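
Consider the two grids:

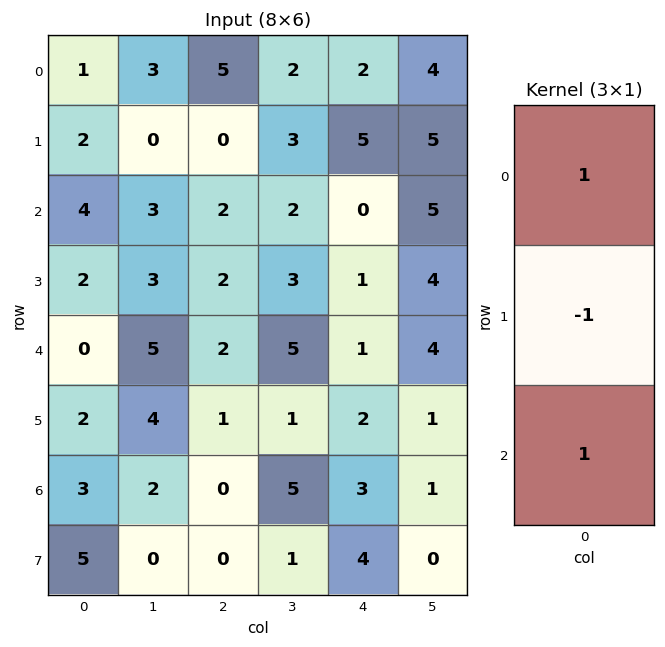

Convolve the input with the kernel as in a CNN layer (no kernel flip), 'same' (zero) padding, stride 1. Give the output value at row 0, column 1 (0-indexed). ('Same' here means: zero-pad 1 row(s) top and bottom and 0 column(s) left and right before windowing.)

The receptive field on the zero-padded input at this output position is [0 / 3 / 0]. Elementwise product with the kernel and sum: 0·1 + 3·-1 + 0·1.

-3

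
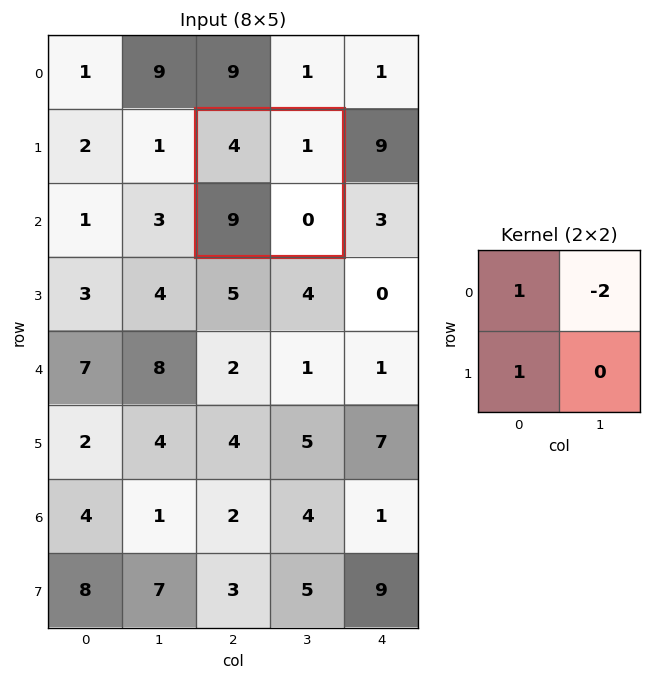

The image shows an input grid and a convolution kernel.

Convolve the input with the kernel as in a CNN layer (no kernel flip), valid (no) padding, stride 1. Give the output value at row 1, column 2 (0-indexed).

The receptive field on the input at this output position is [4 1 / 9 0]. Elementwise product with the kernel and sum: 4·1 + 1·-2 + 9·1.

11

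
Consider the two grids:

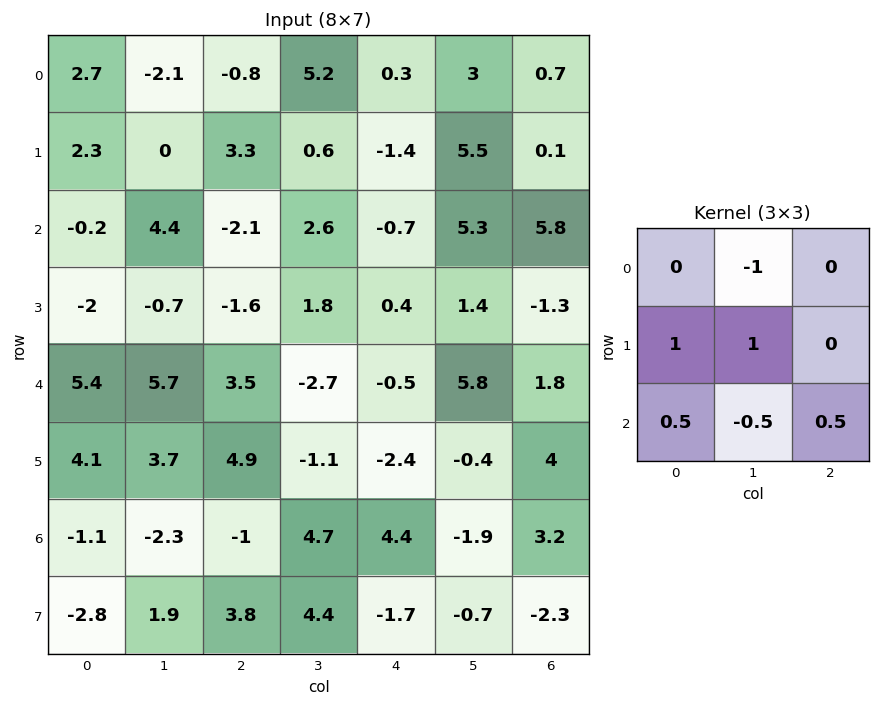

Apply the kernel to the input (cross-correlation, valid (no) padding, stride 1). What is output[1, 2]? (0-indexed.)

-1.6

The receptive field on the input at this output position is [3.3 0.6 -1.4 / -2.1 2.6 -0.7 / -1.6 1.8 0.4]. Elementwise product with the kernel and sum: 0.6·-1 + -2.1·1 + 2.6·1 + -1.6·0.5 + 1.8·-0.5 + 0.4·0.5.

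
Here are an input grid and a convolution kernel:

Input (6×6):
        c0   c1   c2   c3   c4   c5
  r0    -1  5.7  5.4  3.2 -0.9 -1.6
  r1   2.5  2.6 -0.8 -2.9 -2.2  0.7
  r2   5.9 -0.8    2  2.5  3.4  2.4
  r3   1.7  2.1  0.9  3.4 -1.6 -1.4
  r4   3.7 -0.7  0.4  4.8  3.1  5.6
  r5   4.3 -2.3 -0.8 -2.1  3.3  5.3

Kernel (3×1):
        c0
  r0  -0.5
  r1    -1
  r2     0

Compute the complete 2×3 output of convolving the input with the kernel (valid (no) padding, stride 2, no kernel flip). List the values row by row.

-2 -1.9 2.65
-4.65 -1.9 -0.1

Output[0,0]: The receptive field on the input at this output position is [-1 / 2.5 / 5.9]. Elementwise product with the kernel and sum: -1·-0.5 + 2.5·-1.
Output[0,1]: The receptive field on the input at this output position is [5.4 / -0.8 / 2]. Elementwise product with the kernel and sum: 5.4·-0.5 + -0.8·-1.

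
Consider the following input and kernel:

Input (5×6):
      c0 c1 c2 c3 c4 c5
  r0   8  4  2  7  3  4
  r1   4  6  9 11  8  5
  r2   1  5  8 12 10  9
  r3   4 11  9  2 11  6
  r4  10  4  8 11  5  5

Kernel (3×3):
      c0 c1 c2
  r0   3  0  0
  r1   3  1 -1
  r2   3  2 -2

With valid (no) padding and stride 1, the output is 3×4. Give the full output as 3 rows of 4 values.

30 35 64 95
28 76 62 86
39 61 78 80

Output[0,0]: The receptive field on the input at this output position is [8 4 2 / 4 6 9 / 1 5 8]. Elementwise product with the kernel and sum: 8·3 + 4·3 + 6·1 + 9·-1 + 1·3 + 5·2 + 8·-2.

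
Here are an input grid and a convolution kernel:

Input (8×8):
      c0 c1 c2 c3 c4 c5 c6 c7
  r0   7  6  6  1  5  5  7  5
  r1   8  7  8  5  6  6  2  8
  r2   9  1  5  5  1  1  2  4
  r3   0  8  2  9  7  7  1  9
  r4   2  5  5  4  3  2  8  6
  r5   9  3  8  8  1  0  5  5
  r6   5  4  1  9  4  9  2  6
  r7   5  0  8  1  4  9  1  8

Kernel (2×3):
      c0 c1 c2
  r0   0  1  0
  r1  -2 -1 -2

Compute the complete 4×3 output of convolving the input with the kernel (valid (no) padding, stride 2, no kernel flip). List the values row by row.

Output[0,0]: The receptive field on the input at this output position is [7 6 6 / 8 7 8]. Elementwise product with the kernel and sum: 6·1 + 8·-2 + 7·-1 + 8·-2.
Output[0,1]: The receptive field on the input at this output position is [6 1 5 / 8 5 6]. Elementwise product with the kernel and sum: 1·1 + 8·-2 + 5·-1 + 6·-2.

-33 -32 -17
-11 -22 -22
-32 -22 -10
-22 -16 -10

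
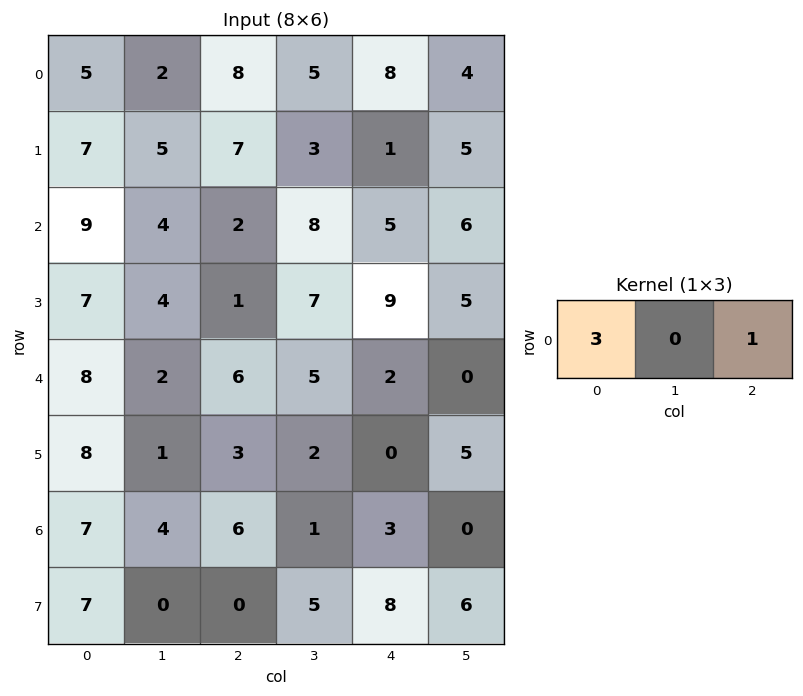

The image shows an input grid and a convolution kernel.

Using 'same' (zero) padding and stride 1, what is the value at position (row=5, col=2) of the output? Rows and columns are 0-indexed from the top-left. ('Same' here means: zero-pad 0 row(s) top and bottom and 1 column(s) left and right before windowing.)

The receptive field on the zero-padded input at this output position is [1 3 2]. Elementwise product with the kernel and sum: 1·3 + 2·1.

5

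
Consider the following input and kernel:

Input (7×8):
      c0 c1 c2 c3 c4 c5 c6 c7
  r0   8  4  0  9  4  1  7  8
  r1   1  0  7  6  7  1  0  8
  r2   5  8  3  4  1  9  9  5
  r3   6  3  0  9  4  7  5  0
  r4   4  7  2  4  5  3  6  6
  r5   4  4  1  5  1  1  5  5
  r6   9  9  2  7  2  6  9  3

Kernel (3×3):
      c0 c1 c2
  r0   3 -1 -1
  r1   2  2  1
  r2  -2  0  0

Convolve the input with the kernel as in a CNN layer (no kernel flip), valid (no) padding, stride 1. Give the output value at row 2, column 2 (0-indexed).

22

The receptive field on the input at this output position is [3 4 1 / 0 9 4 / 2 4 5]. Elementwise product with the kernel and sum: 3·3 + 4·-1 + 1·-1 + 0·2 + 9·2 + 4·1 + 2·-2.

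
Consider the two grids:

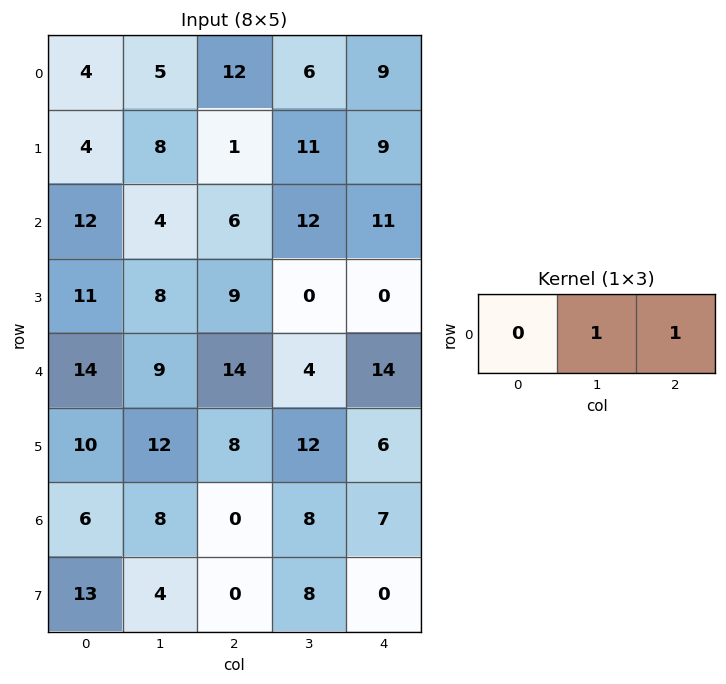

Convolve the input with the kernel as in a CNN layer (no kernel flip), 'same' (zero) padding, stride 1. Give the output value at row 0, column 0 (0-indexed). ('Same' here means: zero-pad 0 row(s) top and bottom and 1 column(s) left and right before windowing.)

9

The receptive field on the zero-padded input at this output position is [0 4 5]. Elementwise product with the kernel and sum: 4·1 + 5·1.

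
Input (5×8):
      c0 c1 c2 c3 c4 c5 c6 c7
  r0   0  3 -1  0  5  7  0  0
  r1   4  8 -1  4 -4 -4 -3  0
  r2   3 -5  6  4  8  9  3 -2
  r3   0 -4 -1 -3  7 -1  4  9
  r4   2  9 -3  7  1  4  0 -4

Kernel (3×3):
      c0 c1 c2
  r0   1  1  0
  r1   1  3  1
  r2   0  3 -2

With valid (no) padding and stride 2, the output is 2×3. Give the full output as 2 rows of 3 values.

Output[0,0]: The receptive field on the input at this output position is [0 3 -1 / 4 8 -1 / 3 -5 6]. Elementwise product with the kernel and sum: 0·1 + 3·1 + 4·1 + 8·3 + -1·1 + -5·3 + 6·-2.
Output[0,1]: The receptive field on the input at this output position is [-1 0 5 / -1 4 -4 / 6 4 8]. Elementwise product with the kernel and sum: -1·1 + 0·1 + -1·1 + 4·3 + -4·1 + 4·3 + 8·-2.

3 2 14
18 26 37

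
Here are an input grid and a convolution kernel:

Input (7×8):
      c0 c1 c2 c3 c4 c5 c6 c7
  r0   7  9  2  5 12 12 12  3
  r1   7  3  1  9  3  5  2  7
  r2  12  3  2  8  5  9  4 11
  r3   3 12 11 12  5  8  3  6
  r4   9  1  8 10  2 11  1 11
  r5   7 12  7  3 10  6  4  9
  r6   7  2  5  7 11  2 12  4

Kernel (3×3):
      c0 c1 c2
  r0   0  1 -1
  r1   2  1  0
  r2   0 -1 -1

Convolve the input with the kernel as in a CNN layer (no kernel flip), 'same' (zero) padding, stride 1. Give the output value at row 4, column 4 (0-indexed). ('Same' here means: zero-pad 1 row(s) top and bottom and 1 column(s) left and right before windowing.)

3

The receptive field on the zero-padded input at this output position is [12 5 8 / 10 2 11 / 3 10 6]. Elementwise product with the kernel and sum: 5·1 + 8·-1 + 10·2 + 2·1 + 10·-1 + 6·-1.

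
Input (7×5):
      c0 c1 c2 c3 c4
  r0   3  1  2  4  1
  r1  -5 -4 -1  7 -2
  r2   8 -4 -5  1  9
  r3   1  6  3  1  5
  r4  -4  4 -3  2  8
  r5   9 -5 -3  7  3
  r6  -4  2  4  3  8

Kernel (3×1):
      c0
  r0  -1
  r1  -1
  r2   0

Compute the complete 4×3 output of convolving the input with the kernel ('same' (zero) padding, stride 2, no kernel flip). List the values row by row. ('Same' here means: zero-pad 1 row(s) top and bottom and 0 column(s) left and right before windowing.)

-3 -2 -1
-3 6 -7
3 0 -13
-5 -1 -11

Output[0,0]: The receptive field on the zero-padded input at this output position is [0 / 3 / -5]. Elementwise product with the kernel and sum: 0·-1 + 3·-1.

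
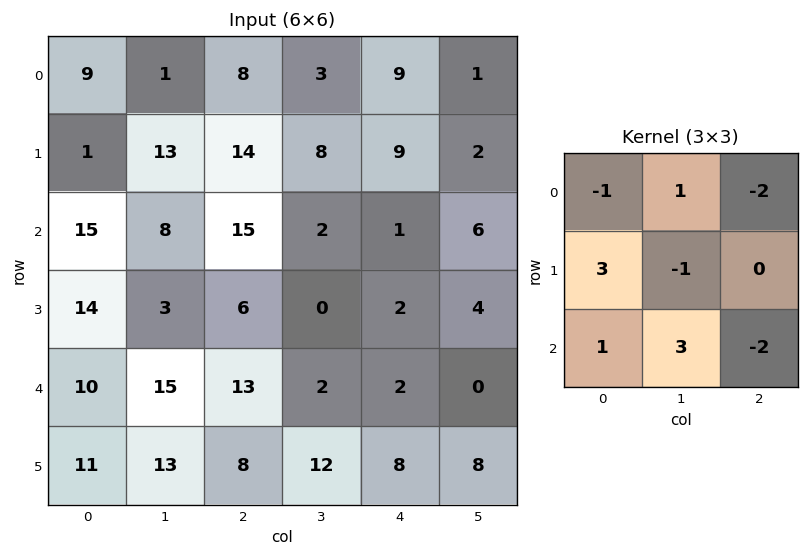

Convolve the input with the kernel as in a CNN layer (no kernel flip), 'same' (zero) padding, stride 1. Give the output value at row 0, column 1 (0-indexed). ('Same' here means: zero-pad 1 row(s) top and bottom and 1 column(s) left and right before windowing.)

The receptive field on the zero-padded input at this output position is [0 0 0 / 9 1 8 / 1 13 14]. Elementwise product with the kernel and sum: 0·-1 + 0·1 + 0·-2 + 9·3 + 1·-1 + 1·1 + 13·3 + 14·-2.

38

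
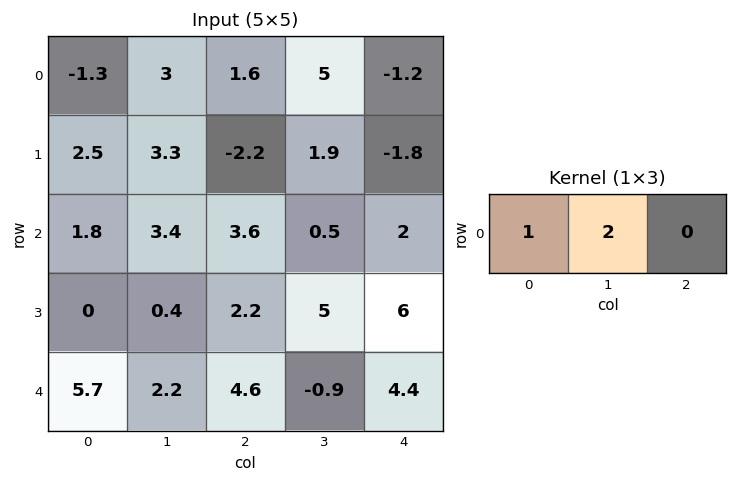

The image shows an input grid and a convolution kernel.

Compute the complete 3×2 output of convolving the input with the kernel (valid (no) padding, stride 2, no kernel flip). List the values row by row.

4.7 11.6
8.6 4.6
10.1 2.8

Output[0,0]: The receptive field on the input at this output position is [-1.3 3 1.6]. Elementwise product with the kernel and sum: -1.3·1 + 3·2.
Output[0,1]: The receptive field on the input at this output position is [1.6 5 -1.2]. Elementwise product with the kernel and sum: 1.6·1 + 5·2.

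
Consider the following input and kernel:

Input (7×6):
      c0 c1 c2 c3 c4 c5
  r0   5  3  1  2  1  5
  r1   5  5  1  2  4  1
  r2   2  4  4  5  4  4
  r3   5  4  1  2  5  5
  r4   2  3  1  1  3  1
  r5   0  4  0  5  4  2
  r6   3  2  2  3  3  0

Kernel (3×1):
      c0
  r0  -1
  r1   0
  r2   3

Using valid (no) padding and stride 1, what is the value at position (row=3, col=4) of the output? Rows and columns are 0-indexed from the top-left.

The receptive field on the input at this output position is [5 / 3 / 4]. Elementwise product with the kernel and sum: 5·-1 + 4·3.

7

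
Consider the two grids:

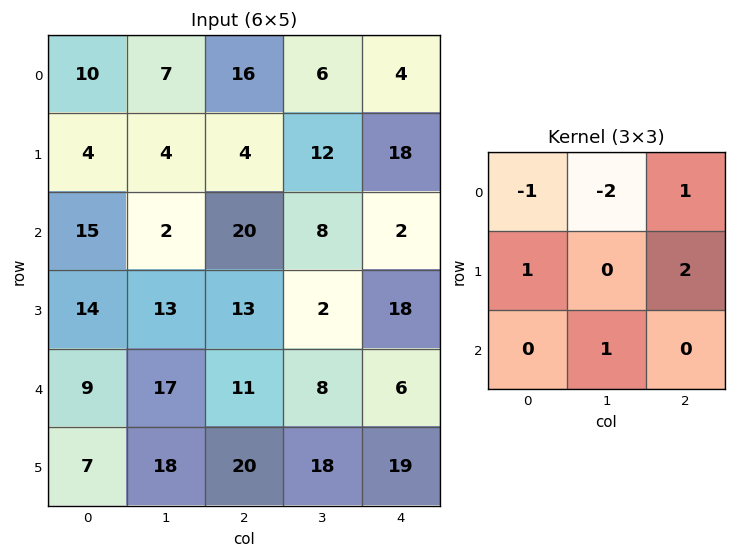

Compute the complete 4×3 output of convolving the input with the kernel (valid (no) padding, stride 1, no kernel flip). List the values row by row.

6 15 24
60 31 16
58 -6 23
22 16 42

Output[0,0]: The receptive field on the input at this output position is [10 7 16 / 4 4 4 / 15 2 20]. Elementwise product with the kernel and sum: 10·-1 + 7·-2 + 16·1 + 4·1 + 4·2 + 2·1.
Output[0,1]: The receptive field on the input at this output position is [7 16 6 / 4 4 12 / 2 20 8]. Elementwise product with the kernel and sum: 7·-1 + 16·-2 + 6·1 + 4·1 + 12·2 + 20·1.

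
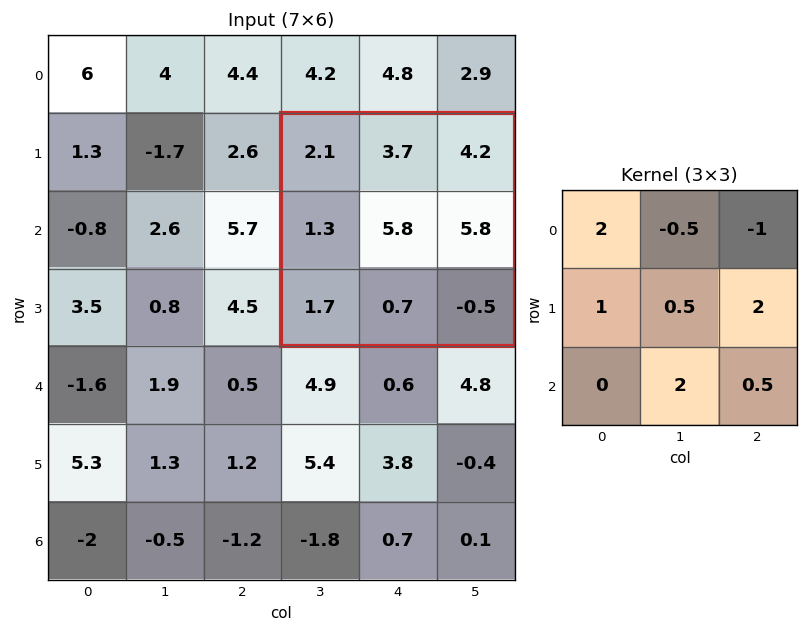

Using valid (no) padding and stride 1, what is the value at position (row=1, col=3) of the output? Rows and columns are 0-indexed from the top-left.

The receptive field on the input at this output position is [2.1 3.7 4.2 / 1.3 5.8 5.8 / 1.7 0.7 -0.5]. Elementwise product with the kernel and sum: 2.1·2 + 3.7·-0.5 + 4.2·-1 + 1.3·1 + 5.8·0.5 + 5.8·2 + 0.7·2 + -0.5·0.5.

15.1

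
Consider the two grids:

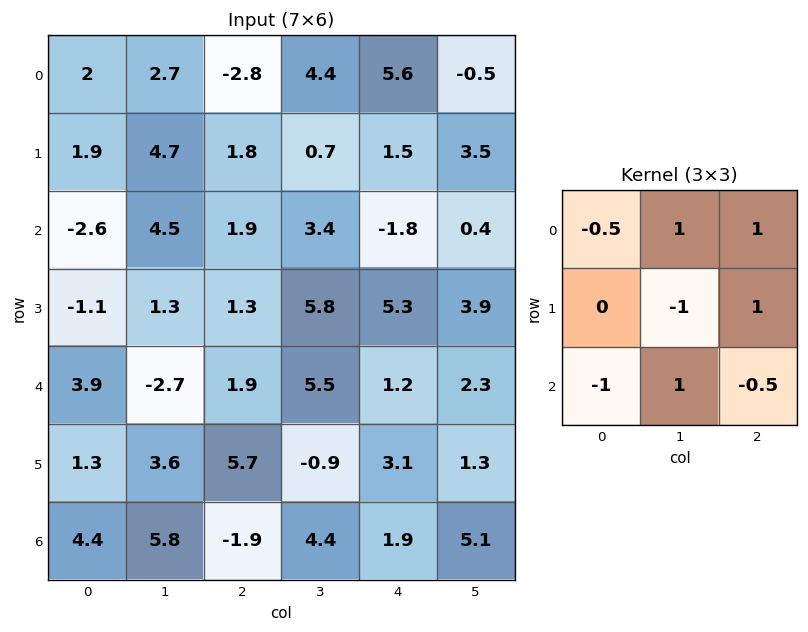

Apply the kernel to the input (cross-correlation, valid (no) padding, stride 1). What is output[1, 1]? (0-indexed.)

The receptive field on the input at this output position is [4.7 1.8 0.7 / 4.5 1.9 3.4 / 1.3 1.3 5.8]. Elementwise product with the kernel and sum: 4.7·-0.5 + 1.8·1 + 0.7·1 + 1.9·-1 + 3.4·1 + 1.3·-1 + 1.3·1 + 5.8·-0.5.

-1.25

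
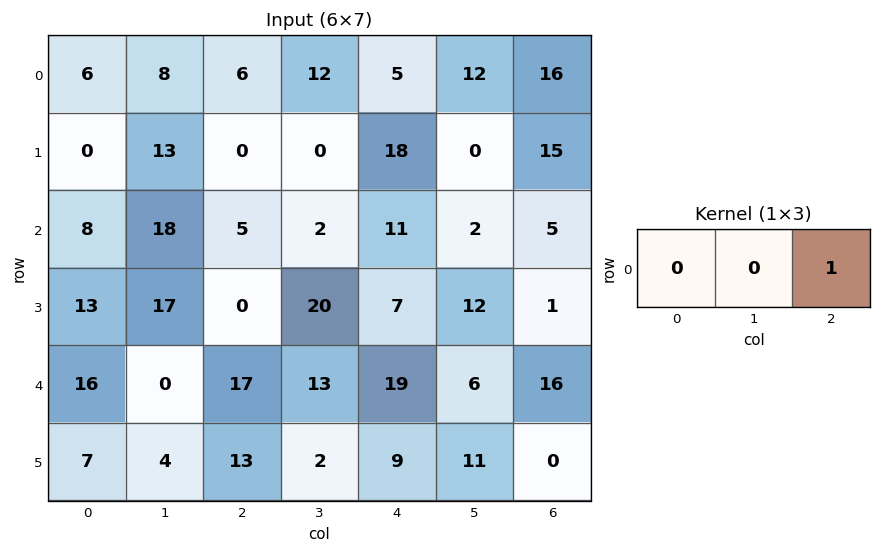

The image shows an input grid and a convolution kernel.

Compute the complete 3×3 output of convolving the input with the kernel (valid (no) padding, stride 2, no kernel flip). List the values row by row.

6 5 16
5 11 5
17 19 16

Output[0,0]: The receptive field on the input at this output position is [6 8 6]. Elementwise product with the kernel and sum: 6·1.
Output[0,1]: The receptive field on the input at this output position is [6 12 5]. Elementwise product with the kernel and sum: 5·1.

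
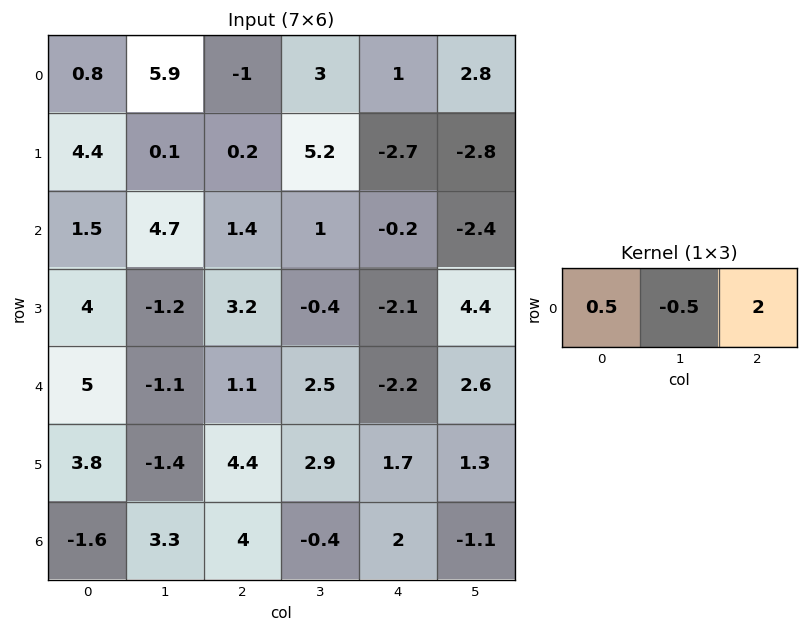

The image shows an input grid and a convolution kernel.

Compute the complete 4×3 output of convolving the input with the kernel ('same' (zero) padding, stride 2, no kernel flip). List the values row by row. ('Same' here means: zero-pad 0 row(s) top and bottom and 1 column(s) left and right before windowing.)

Output[0,0]: The receptive field on the zero-padded input at this output position is [0 0.8 5.9]. Elementwise product with the kernel and sum: 0·0.5 + 0.8·-0.5 + 5.9·2.
Output[0,1]: The receptive field on the zero-padded input at this output position is [5.9 -1 3]. Elementwise product with the kernel and sum: 5.9·0.5 + -1·-0.5 + 3·2.

11.4 9.45 6.6
8.65 3.65 -4.2
-4.7 3.9 7.55
7.4 -1.15 -3.4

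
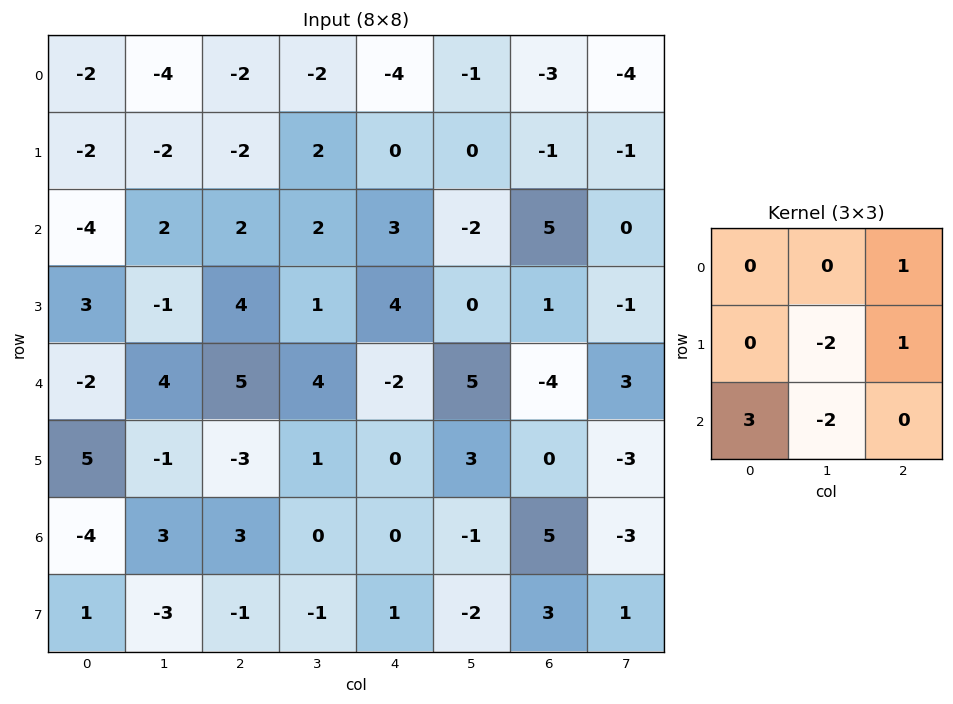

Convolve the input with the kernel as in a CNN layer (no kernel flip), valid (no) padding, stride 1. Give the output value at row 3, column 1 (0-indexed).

-2

The receptive field on the input at this output position is [-1 4 1 / 4 5 4 / -1 -3 1]. Elementwise product with the kernel and sum: 1·1 + 5·-2 + 4·1 + -1·3 + -3·-2.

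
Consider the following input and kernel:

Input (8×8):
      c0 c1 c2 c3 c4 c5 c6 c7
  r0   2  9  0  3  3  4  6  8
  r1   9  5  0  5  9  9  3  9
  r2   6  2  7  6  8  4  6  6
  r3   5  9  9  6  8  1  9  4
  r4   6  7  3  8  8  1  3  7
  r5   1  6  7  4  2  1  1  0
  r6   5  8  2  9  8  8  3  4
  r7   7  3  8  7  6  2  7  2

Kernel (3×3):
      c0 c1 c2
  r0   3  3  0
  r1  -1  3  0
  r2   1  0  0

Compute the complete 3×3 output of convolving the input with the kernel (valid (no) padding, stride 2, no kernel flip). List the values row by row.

Output[0,0]: The receptive field on the input at this output position is [2 9 0 / 9 5 0 / 6 2 7]. Elementwise product with the kernel and sum: 2·3 + 9·3 + 9·-1 + 5·3 + 6·1.
Output[0,1]: The receptive field on the input at this output position is [0 3 3 / 0 5 9 / 7 6 8]. Elementwise product with the kernel and sum: 0·3 + 3·3 + 0·-1 + 5·3 + 7·1.

45 31 47
52 51 39
61 40 36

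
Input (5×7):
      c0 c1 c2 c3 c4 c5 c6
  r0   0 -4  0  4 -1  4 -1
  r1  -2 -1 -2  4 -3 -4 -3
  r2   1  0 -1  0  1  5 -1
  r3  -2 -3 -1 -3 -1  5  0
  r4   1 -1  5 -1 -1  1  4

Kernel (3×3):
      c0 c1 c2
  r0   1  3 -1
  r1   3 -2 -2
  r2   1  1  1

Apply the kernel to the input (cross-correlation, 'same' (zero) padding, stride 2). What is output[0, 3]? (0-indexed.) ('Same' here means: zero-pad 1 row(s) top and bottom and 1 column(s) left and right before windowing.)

7

The receptive field on the zero-padded input at this output position is [0 0 0 / 4 -1 0 / -4 -3 0]. Elementwise product with the kernel and sum: 0·1 + 0·3 + 0·-1 + 4·3 + -1·-2 + 0·-2 + -4·1 + -3·1 + 0·1.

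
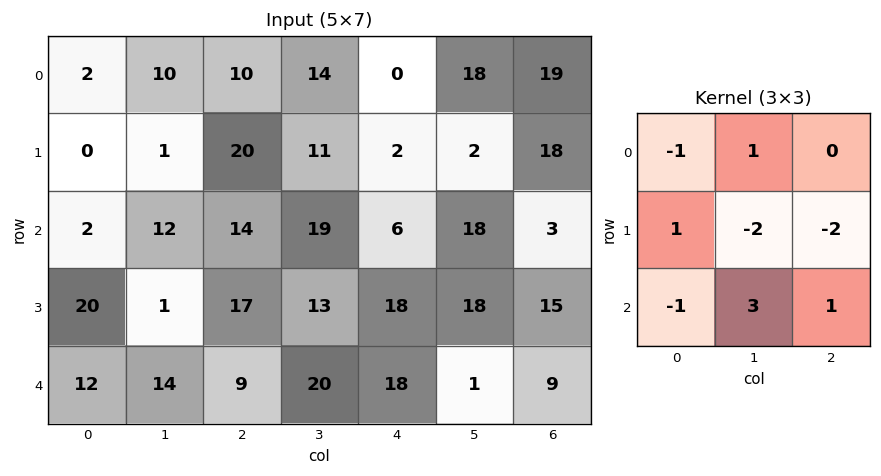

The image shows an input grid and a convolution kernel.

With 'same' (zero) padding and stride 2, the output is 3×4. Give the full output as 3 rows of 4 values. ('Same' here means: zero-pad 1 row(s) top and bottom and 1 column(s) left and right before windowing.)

Output[0,0]: The receptive field on the zero-padded input at this output position is [0 0 0 / 0 2 10 / 0 0 1]. Elementwise product with the kernel and sum: 0·-1 + 0·1 + 0·1 + 2·-2 + 10·-2 + 0·-1 + 0·3 + 1·1.
Output[0,1]: The receptive field on the zero-padded input at this output position is [0 0 0 / 10 10 14 / 1 20 11]. Elementwise product with the kernel and sum: 0·-1 + 0·1 + 10·1 + 10·-2 + 14·-2 + 1·-1 + 20·3 + 11·1.

-23 32 -25 32
33 28 21 55
-32 -28 -13 -20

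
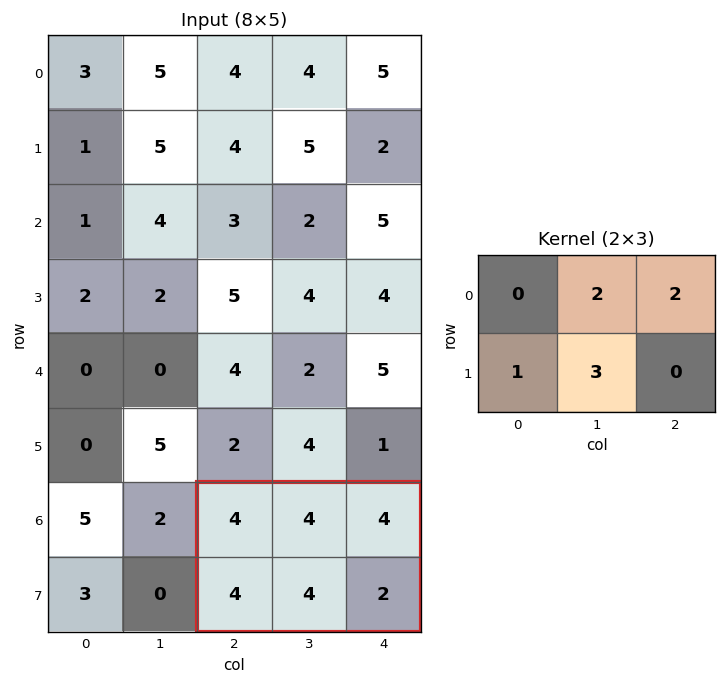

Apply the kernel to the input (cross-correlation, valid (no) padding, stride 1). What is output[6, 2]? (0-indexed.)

32

The receptive field on the input at this output position is [4 4 4 / 4 4 2]. Elementwise product with the kernel and sum: 4·2 + 4·2 + 4·1 + 4·3.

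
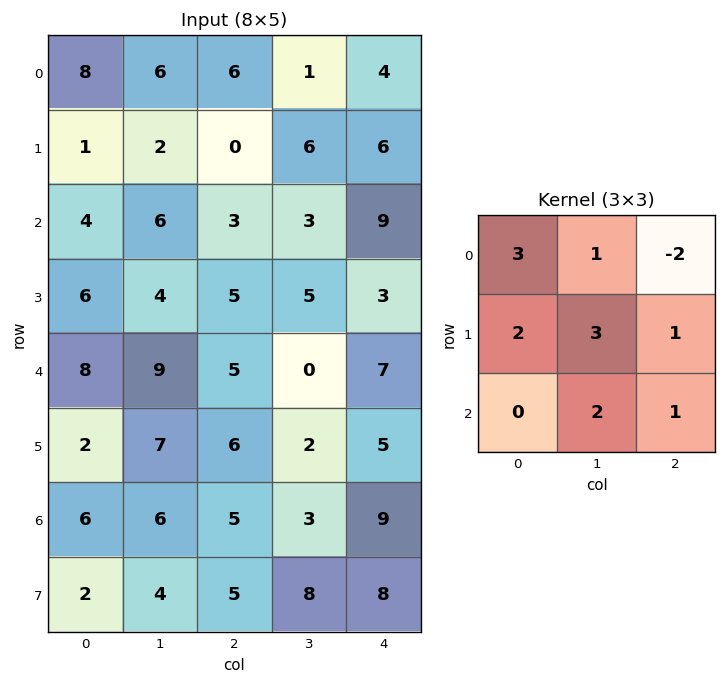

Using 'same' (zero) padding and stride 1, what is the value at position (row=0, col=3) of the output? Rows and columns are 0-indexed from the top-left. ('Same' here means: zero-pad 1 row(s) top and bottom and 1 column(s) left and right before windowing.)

37

The receptive field on the zero-padded input at this output position is [0 0 0 / 6 1 4 / 0 6 6]. Elementwise product with the kernel and sum: 0·3 + 0·1 + 0·-2 + 6·2 + 1·3 + 4·1 + 6·2 + 6·1.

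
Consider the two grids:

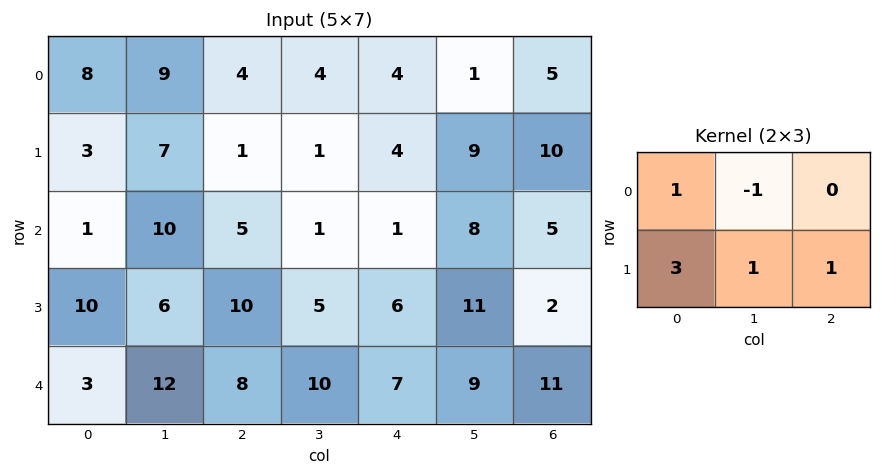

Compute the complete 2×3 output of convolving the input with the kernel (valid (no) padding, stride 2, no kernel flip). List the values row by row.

16 8 34
37 45 24

Output[0,0]: The receptive field on the input at this output position is [8 9 4 / 3 7 1]. Elementwise product with the kernel and sum: 8·1 + 9·-1 + 3·3 + 7·1 + 1·1.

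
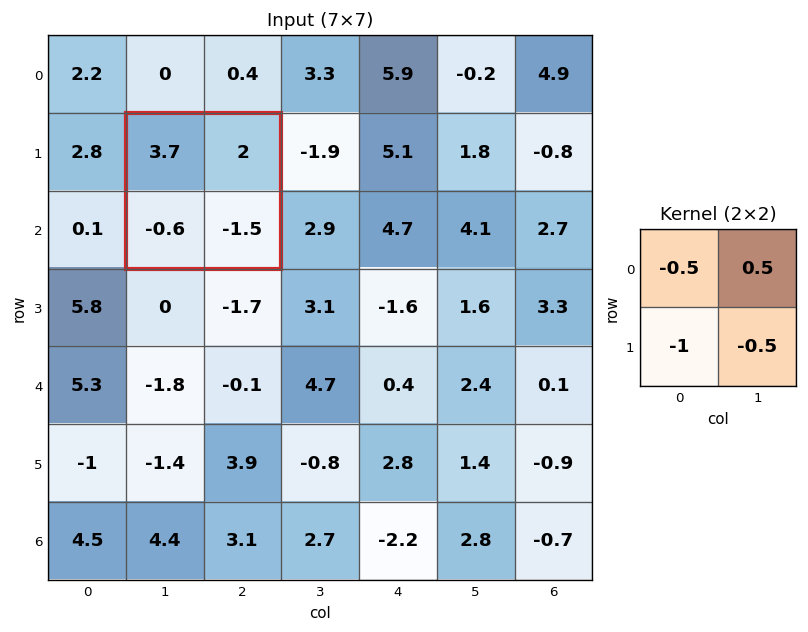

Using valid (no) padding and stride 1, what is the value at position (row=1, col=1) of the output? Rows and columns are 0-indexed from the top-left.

0.5

The receptive field on the input at this output position is [3.7 2 / -0.6 -1.5]. Elementwise product with the kernel and sum: 3.7·-0.5 + 2·0.5 + -0.6·-1 + -1.5·-0.5.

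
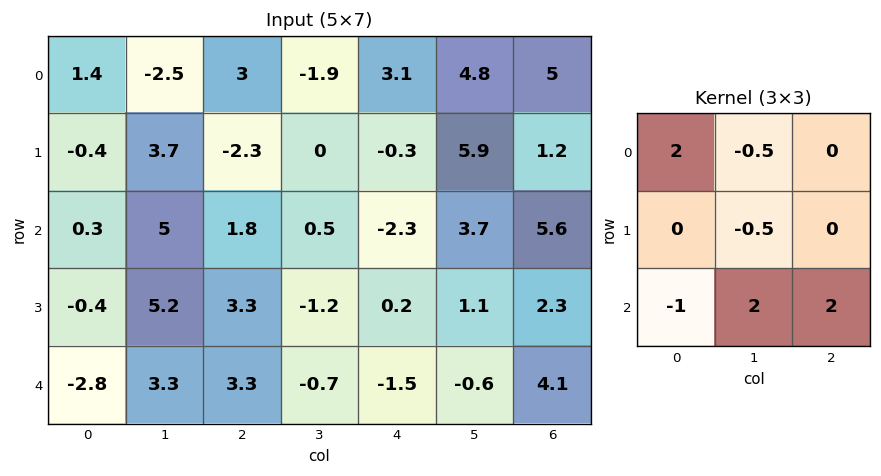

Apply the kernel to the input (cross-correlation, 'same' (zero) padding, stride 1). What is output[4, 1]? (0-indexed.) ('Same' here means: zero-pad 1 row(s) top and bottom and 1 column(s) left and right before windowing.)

The receptive field on the zero-padded input at this output position is [-0.4 5.2 3.3 / -2.8 3.3 3.3 / 0 0 0]. Elementwise product with the kernel and sum: -0.4·2 + 5.2·-0.5 + 3.3·-0.5 + 0·-1 + 0·2 + 0·2.

-5.05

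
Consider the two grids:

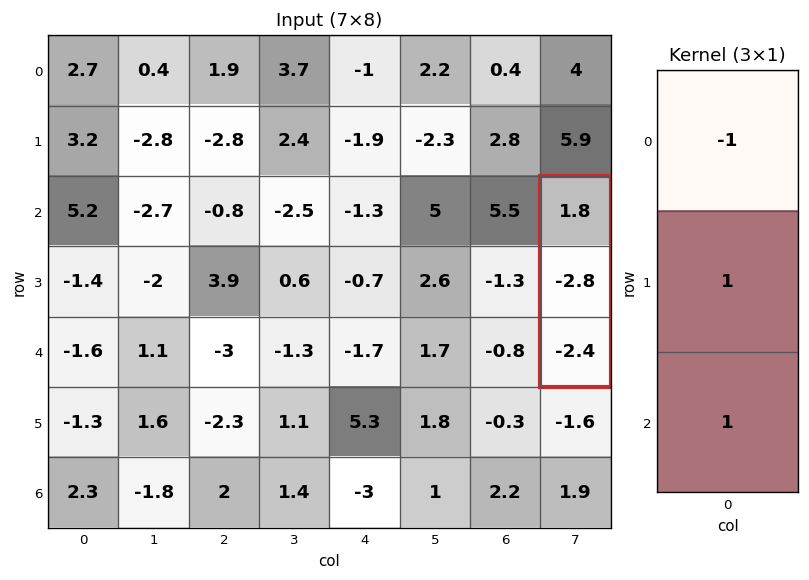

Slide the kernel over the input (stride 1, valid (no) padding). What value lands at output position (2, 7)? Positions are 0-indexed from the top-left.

The receptive field on the input at this output position is [1.8 / -2.8 / -2.4]. Elementwise product with the kernel and sum: 1.8·-1 + -2.8·1 + -2.4·1.

-7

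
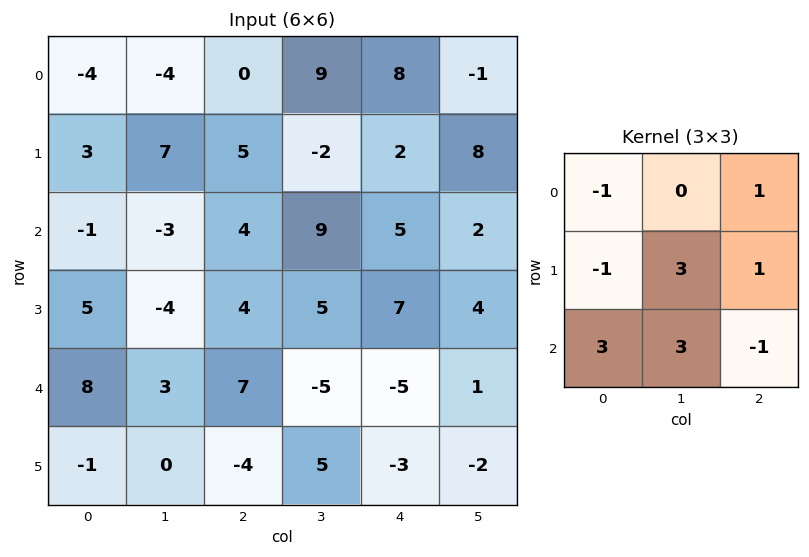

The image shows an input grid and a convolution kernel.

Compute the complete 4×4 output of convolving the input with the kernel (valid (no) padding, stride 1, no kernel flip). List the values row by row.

11 13 33 46
-3 10 45 50
18 68 30 -18
8 5 -18 -2

Output[0,0]: The receptive field on the input at this output position is [-4 -4 0 / 3 7 5 / -1 -3 4]. Elementwise product with the kernel and sum: -4·-1 + 0·1 + 3·-1 + 7·3 + 5·1 + -1·3 + -3·3 + 4·-1.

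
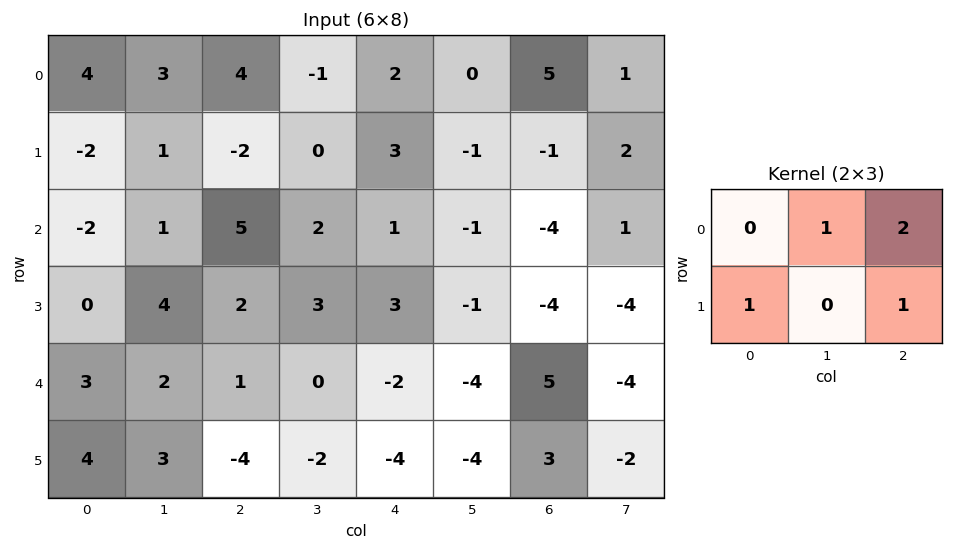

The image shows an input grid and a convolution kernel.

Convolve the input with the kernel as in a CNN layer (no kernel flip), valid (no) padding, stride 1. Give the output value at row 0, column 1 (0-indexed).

The receptive field on the input at this output position is [3 4 -1 / 1 -2 0]. Elementwise product with the kernel and sum: 4·1 + -1·2 + 1·1 + 0·1.

3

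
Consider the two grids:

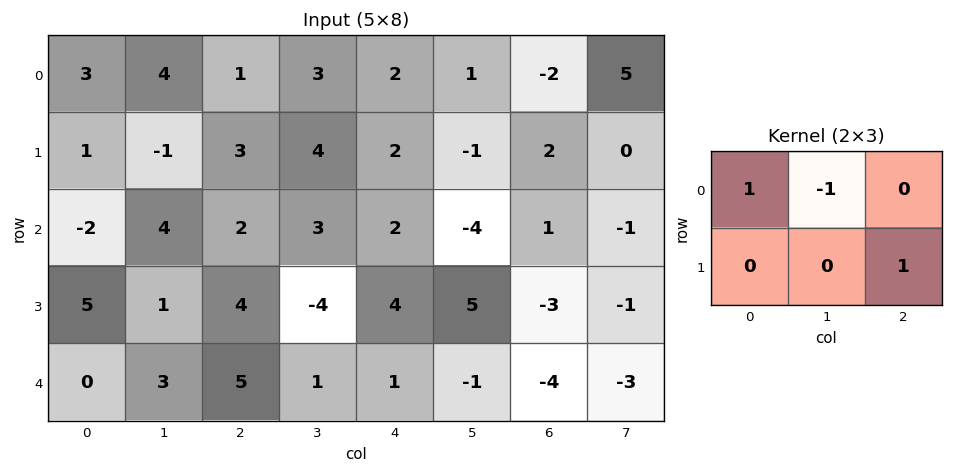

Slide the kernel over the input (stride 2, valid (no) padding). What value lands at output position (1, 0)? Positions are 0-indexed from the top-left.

The receptive field on the input at this output position is [-2 4 2 / 5 1 4]. Elementwise product with the kernel and sum: -2·1 + 4·-1 + 4·1.

-2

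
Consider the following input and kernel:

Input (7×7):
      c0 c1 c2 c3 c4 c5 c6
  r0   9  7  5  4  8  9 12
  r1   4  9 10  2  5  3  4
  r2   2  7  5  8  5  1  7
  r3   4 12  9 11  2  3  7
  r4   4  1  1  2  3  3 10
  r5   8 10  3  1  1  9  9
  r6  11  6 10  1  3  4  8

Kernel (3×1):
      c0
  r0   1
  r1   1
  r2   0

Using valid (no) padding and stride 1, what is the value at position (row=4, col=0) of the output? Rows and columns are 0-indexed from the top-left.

The receptive field on the input at this output position is [4 / 8 / 11]. Elementwise product with the kernel and sum: 4·1 + 8·1.

12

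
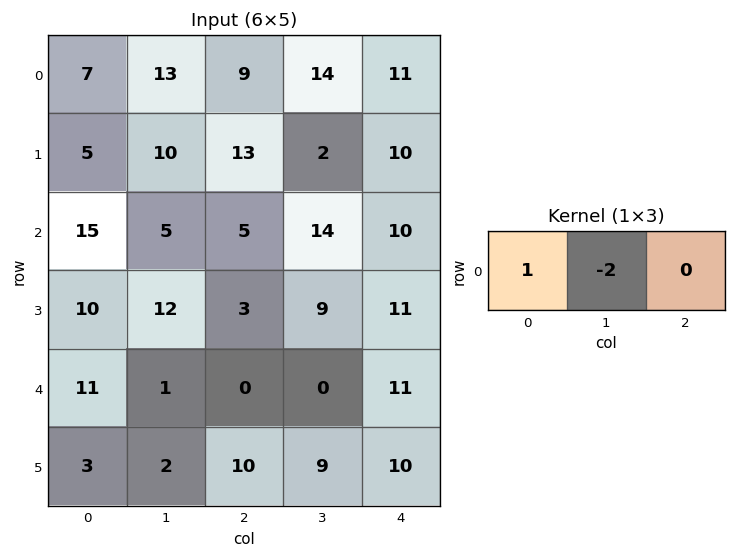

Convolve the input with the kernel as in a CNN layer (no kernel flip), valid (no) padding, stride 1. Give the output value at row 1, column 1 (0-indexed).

The receptive field on the input at this output position is [10 13 2]. Elementwise product with the kernel and sum: 10·1 + 13·-2.

-16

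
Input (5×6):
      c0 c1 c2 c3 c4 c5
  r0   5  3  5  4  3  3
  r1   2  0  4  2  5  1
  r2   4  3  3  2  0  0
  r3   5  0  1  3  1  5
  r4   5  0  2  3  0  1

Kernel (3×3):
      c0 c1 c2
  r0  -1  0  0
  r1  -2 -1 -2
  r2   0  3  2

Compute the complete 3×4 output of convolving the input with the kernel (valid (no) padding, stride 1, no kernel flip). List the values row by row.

-2 2 -19 -15
-17 -4 -1 7
-12 2 -1 -17

Output[0,0]: The receptive field on the input at this output position is [5 3 5 / 2 0 4 / 4 3 3]. Elementwise product with the kernel and sum: 5·-1 + 2·-2 + 0·-1 + 4·-2 + 3·3 + 3·2.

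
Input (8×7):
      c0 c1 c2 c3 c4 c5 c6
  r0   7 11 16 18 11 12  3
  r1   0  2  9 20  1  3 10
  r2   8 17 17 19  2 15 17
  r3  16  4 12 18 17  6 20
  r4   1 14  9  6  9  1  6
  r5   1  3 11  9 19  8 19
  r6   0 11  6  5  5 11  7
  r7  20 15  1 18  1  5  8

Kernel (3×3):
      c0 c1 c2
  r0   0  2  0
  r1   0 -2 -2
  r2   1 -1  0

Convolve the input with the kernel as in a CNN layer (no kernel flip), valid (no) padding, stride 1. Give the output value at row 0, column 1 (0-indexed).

-26

The receptive field on the input at this output position is [11 16 18 / 2 9 20 / 17 17 19]. Elementwise product with the kernel and sum: 16·2 + 9·-2 + 20·-2 + 17·1 + 17·-1.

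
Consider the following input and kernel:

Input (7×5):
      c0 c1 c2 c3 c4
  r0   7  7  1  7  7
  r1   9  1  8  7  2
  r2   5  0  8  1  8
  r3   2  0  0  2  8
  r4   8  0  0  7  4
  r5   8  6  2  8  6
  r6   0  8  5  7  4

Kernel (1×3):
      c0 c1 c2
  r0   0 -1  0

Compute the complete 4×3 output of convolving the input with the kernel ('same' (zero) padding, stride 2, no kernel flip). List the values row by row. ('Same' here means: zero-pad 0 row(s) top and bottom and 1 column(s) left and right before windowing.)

Output[0,0]: The receptive field on the zero-padded input at this output position is [0 7 7]. Elementwise product with the kernel and sum: 7·-1.

-7 -1 -7
-5 -8 -8
-8 0 -4
0 -5 -4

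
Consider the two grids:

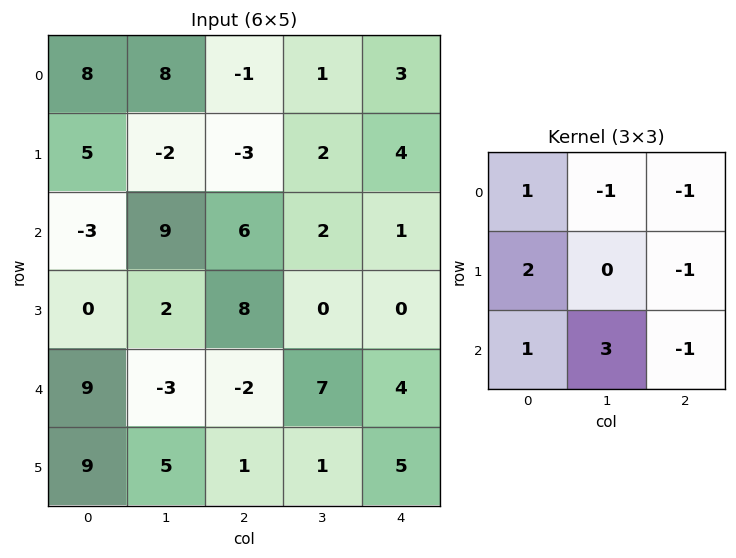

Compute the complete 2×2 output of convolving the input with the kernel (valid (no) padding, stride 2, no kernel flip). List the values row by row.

32 -4
-24 34

Output[0,0]: The receptive field on the input at this output position is [8 8 -1 / 5 -2 -3 / -3 9 6]. Elementwise product with the kernel and sum: 8·1 + 8·-1 + -1·-1 + 5·2 + -3·-1 + -3·1 + 9·3 + 6·-1.
Output[0,1]: The receptive field on the input at this output position is [-1 1 3 / -3 2 4 / 6 2 1]. Elementwise product with the kernel and sum: -1·1 + 1·-1 + 3·-1 + -3·2 + 4·-1 + 6·1 + 2·3 + 1·-1.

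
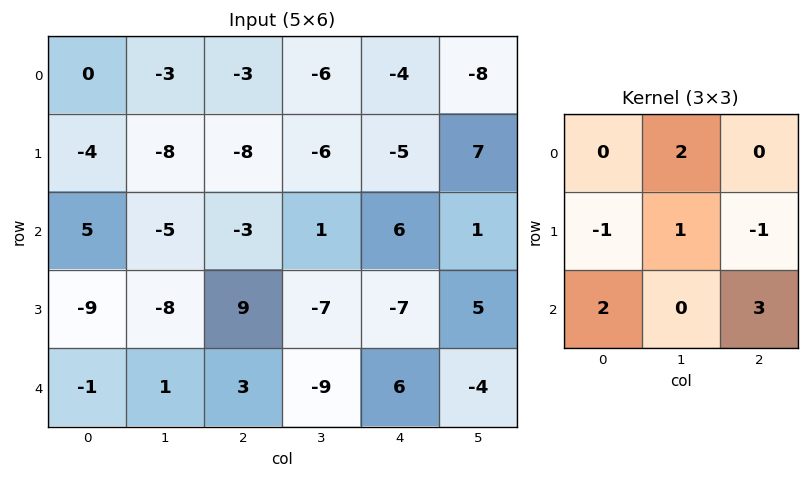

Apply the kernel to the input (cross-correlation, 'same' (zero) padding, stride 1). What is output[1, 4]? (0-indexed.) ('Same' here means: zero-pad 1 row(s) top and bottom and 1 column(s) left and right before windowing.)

The receptive field on the zero-padded input at this output position is [-6 -4 -8 / -6 -5 7 / 1 6 1]. Elementwise product with the kernel and sum: -4·2 + -6·-1 + -5·1 + 7·-1 + 1·2 + 1·3.

-9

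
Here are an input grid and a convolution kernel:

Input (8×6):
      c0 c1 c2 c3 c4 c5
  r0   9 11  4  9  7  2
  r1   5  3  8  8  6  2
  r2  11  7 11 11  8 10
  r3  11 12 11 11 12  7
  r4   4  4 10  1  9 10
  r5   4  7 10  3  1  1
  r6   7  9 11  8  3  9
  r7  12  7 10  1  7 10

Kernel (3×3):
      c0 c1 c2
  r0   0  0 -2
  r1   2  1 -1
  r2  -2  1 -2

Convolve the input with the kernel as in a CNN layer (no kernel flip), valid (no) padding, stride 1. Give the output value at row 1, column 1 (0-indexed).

-37

The receptive field on the input at this output position is [3 8 8 / 7 11 11 / 12 11 11]. Elementwise product with the kernel and sum: 8·-2 + 7·2 + 11·1 + 11·-1 + 12·-2 + 11·1 + 11·-2.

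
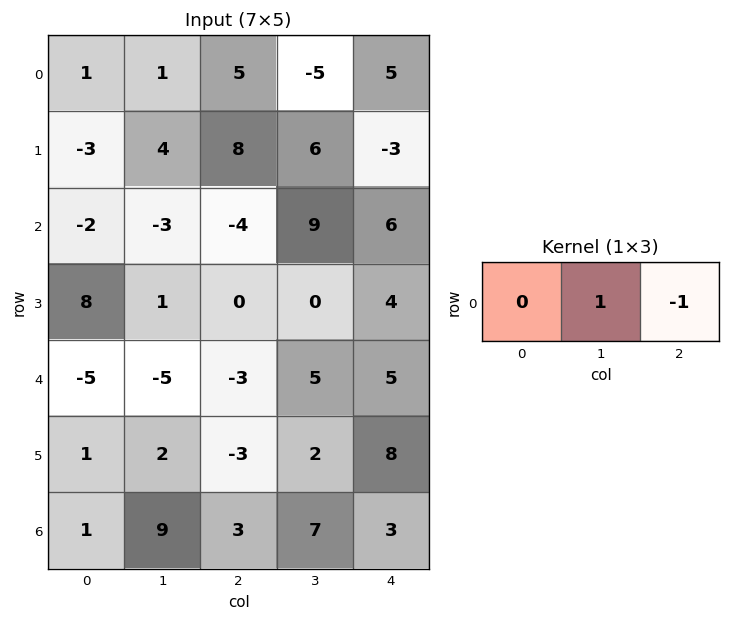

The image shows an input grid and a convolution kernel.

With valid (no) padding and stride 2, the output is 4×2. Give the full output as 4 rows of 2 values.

-4 -10
1 3
-2 0
6 4

Output[0,0]: The receptive field on the input at this output position is [1 1 5]. Elementwise product with the kernel and sum: 1·1 + 5·-1.
Output[0,1]: The receptive field on the input at this output position is [5 -5 5]. Elementwise product with the kernel and sum: -5·1 + 5·-1.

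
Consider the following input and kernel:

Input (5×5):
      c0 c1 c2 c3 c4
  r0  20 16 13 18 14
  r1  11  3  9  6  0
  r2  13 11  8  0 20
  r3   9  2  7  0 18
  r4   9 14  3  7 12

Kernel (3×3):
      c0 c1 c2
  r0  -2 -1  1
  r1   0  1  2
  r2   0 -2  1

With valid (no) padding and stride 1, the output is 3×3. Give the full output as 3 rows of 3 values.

-36 -22 -4
14 -15 34
-38 -22 38

Output[0,0]: The receptive field on the input at this output position is [20 16 13 / 11 3 9 / 13 11 8]. Elementwise product with the kernel and sum: 20·-2 + 16·-1 + 13·1 + 3·1 + 9·2 + 11·-2 + 8·1.
Output[0,1]: The receptive field on the input at this output position is [16 13 18 / 3 9 6 / 11 8 0]. Elementwise product with the kernel and sum: 16·-2 + 13·-1 + 18·1 + 9·1 + 6·2 + 8·-2 + 0·1.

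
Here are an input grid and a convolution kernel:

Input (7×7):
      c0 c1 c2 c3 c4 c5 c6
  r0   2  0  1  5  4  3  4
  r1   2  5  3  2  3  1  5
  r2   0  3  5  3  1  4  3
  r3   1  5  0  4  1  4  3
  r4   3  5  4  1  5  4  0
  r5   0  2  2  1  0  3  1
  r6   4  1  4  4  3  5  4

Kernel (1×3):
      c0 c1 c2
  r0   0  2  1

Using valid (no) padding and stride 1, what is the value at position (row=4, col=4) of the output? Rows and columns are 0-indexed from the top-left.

The receptive field on the input at this output position is [5 4 0]. Elementwise product with the kernel and sum: 4·2 + 0·1.

8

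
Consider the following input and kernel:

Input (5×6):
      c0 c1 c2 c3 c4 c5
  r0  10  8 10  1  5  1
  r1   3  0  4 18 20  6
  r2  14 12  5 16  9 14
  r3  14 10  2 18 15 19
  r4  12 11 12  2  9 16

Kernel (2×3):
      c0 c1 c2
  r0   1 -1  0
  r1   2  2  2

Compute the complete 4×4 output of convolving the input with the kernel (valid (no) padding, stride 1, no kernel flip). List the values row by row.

Output[0,0]: The receptive field on the input at this output position is [10 8 10 / 3 0 4]. Elementwise product with the kernel and sum: 10·1 + 8·-1 + 3·2 + 0·2 + 4·2.

16 42 93 84
65 62 46 76
54 67 59 111
74 58 30 57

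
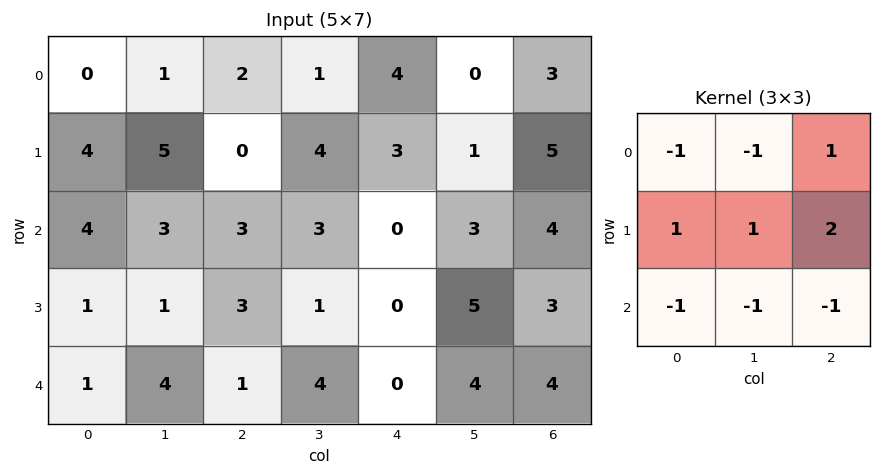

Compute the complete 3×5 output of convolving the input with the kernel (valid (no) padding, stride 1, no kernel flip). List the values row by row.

Output[0,0]: The receptive field on the input at this output position is [0 1 2 / 4 5 0 / 4 3 3]. Elementwise product with the kernel and sum: 0·-1 + 1·-1 + 2·1 + 4·1 + 5·1 + 0·2 + 4·-1 + 3·-1 + 3·-1.
Output[0,1]: The receptive field on the input at this output position is [1 2 1 / 5 0 4 / 3 3 3]. Elementwise product with the kernel and sum: 1·-1 + 2·-1 + 1·1 + 5·1 + 0·1 + 4·2 + 3·-1 + 3·-1 + 3·-1.

0 2 5 -2 6
-1 6 1 -3 4
-2 -6 -7 3 4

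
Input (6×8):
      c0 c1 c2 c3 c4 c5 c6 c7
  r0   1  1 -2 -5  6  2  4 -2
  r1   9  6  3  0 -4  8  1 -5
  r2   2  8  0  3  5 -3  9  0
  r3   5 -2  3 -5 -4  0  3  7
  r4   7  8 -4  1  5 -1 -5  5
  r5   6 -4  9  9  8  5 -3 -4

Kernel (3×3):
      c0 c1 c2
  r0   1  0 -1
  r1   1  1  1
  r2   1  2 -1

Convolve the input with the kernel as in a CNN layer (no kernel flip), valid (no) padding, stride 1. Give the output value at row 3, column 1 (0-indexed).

The receptive field on the input at this output position is [-2 3 -5 / 8 -4 1 / -4 9 9]. Elementwise product with the kernel and sum: -2·1 + -5·-1 + 8·1 + -4·1 + 1·1 + -4·1 + 9·2 + 9·-1.

13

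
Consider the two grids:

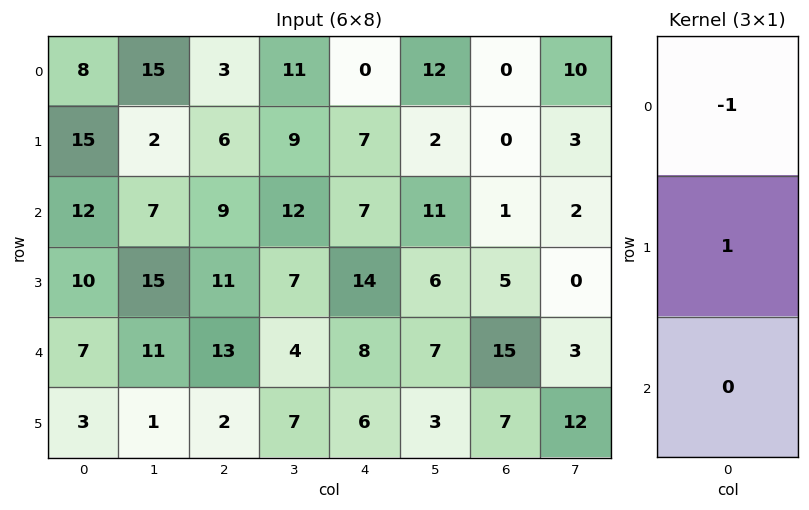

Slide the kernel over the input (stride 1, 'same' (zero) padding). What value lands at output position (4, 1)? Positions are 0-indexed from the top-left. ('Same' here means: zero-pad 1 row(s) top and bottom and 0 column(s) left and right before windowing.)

The receptive field on the zero-padded input at this output position is [15 / 11 / 1]. Elementwise product with the kernel and sum: 15·-1 + 11·1.

-4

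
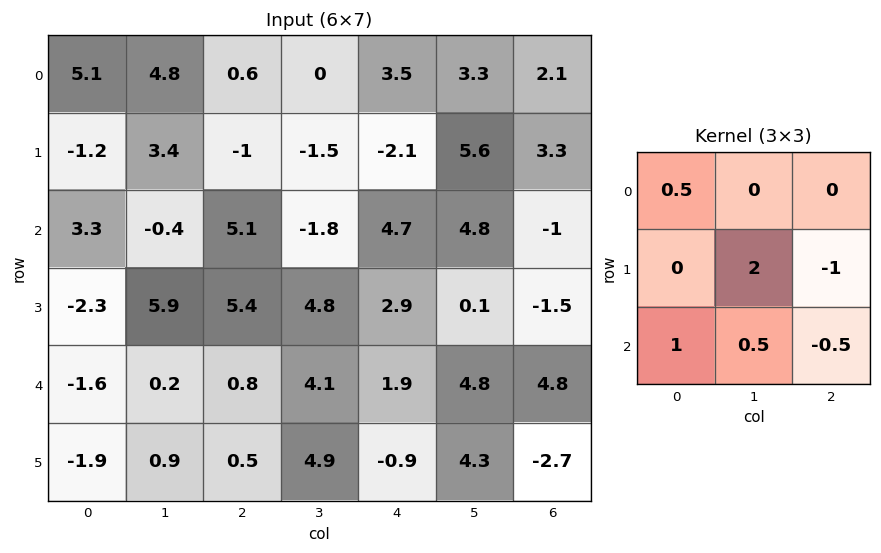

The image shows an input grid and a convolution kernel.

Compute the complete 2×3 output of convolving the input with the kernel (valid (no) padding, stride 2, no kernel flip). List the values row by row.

10.9 1.25 17.25
6.15 11.15 5.95

Output[0,0]: The receptive field on the input at this output position is [5.1 4.8 0.6 / -1.2 3.4 -1 / 3.3 -0.4 5.1]. Elementwise product with the kernel and sum: 5.1·0.5 + 3.4·2 + -1·-1 + 3.3·1 + -0.4·0.5 + 5.1·-0.5.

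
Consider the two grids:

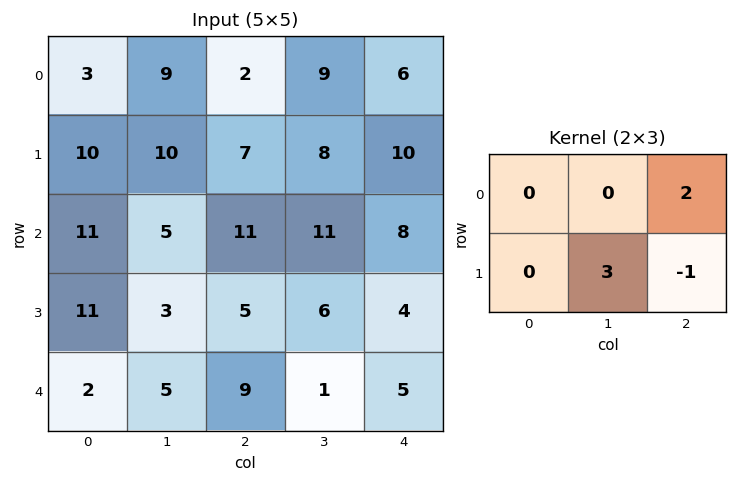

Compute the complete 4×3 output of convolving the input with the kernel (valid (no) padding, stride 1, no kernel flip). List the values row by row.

Output[0,0]: The receptive field on the input at this output position is [3 9 2 / 10 10 7]. Elementwise product with the kernel and sum: 2·2 + 10·3 + 7·-1.
Output[0,1]: The receptive field on the input at this output position is [9 2 9 / 10 7 8]. Elementwise product with the kernel and sum: 9·2 + 7·3 + 8·-1.

27 31 26
18 38 45
26 31 30
16 38 6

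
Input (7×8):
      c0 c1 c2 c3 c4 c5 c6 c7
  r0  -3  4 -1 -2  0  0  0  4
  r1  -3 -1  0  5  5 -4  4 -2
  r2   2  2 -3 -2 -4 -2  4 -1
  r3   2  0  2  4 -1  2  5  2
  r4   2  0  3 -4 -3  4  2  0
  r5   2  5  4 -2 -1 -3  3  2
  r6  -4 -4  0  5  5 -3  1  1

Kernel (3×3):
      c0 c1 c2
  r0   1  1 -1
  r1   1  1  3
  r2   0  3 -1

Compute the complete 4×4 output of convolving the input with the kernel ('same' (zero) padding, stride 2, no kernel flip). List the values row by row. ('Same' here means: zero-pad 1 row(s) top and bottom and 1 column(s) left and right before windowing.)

Output[0,0]: The receptive field on the zero-padded input at this output position is [0 0 0 / 0 -3 4 / 0 -3 -1]. Elementwise product with the kernel and sum: 0·1 + 0·1 + 0·-1 + 0·1 + -3·1 + 4·3 + -3·3 + -1·-1.
Output[0,1]: The receptive field on the zero-padded input at this output position is [0 0 0 / 4 -1 -2 / -1 0 5]. Elementwise product with the kernel and sum: 0·1 + 0·1 + 0·-1 + 4·1 + -1·1 + -2·3 + 0·3 + 5·-1.

1 -8 17 26
12 -11 -3 14
5 3 6 18
-19 22 1 -1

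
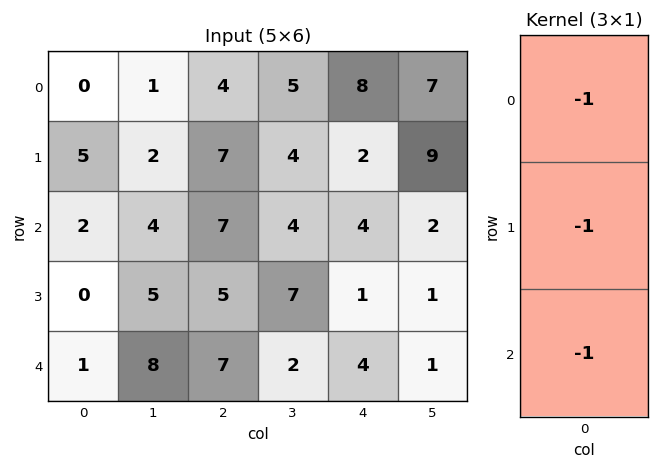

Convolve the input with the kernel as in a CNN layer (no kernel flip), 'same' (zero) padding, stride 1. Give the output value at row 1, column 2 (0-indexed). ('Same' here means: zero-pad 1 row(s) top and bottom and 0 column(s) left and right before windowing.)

-18

The receptive field on the zero-padded input at this output position is [4 / 7 / 7]. Elementwise product with the kernel and sum: 4·-1 + 7·-1 + 7·-1.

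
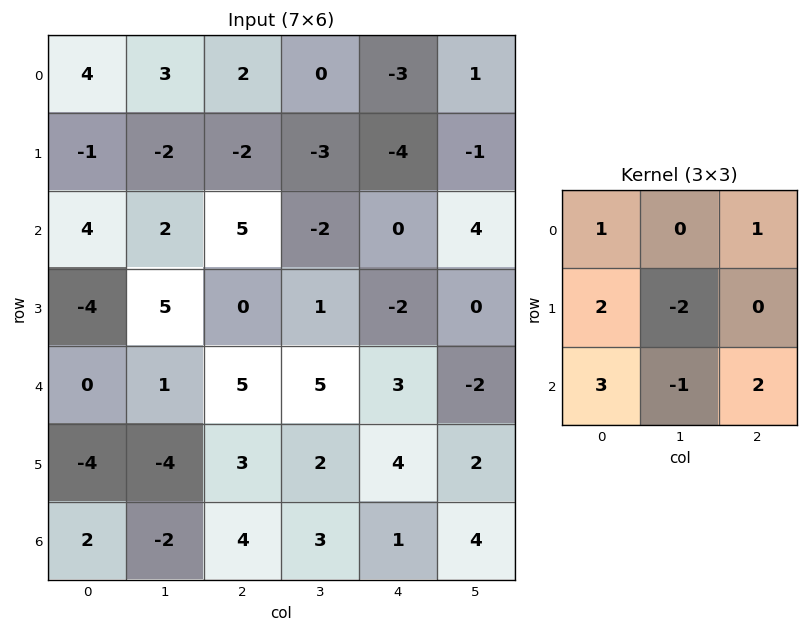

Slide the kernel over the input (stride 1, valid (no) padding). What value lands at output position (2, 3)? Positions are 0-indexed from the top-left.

The receptive field on the input at this output position is [-2 0 4 / 1 -2 0 / 5 3 -2]. Elementwise product with the kernel and sum: -2·1 + 4·1 + 1·2 + -2·-2 + 5·3 + 3·-1 + -2·2.

16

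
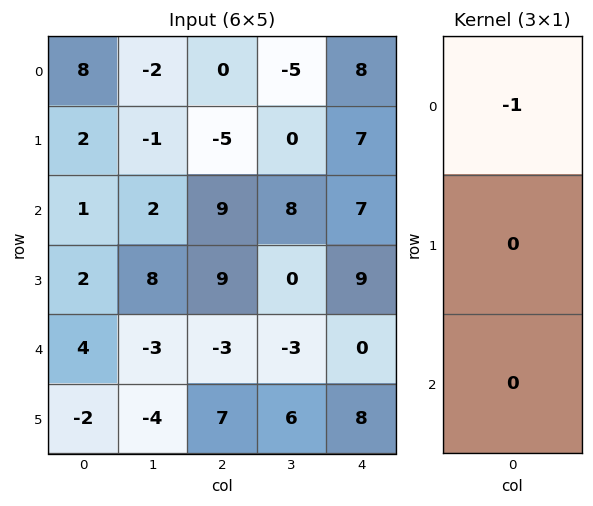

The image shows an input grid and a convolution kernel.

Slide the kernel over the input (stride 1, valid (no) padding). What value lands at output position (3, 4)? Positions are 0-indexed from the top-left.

-9

The receptive field on the input at this output position is [9 / 0 / 8]. Elementwise product with the kernel and sum: 9·-1.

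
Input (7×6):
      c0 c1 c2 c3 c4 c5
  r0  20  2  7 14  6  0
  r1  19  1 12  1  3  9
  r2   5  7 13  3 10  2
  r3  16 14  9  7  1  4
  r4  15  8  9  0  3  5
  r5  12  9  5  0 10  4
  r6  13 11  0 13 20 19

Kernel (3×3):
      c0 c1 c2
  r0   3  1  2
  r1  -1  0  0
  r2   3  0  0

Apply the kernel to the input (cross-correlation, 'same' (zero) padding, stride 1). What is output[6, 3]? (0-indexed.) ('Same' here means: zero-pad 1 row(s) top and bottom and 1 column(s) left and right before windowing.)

The receptive field on the zero-padded input at this output position is [5 0 10 / 0 13 20 / 0 0 0]. Elementwise product with the kernel and sum: 5·3 + 0·1 + 10·2 + 0·-1 + 0·3.

35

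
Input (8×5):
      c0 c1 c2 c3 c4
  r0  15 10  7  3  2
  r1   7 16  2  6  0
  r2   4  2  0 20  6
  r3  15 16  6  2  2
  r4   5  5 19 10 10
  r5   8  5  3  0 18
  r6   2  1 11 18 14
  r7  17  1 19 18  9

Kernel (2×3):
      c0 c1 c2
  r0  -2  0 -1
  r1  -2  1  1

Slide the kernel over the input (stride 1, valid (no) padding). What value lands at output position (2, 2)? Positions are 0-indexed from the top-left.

The receptive field on the input at this output position is [0 20 6 / 6 2 2]. Elementwise product with the kernel and sum: 0·-2 + 6·-1 + 6·-2 + 2·1 + 2·1.

-14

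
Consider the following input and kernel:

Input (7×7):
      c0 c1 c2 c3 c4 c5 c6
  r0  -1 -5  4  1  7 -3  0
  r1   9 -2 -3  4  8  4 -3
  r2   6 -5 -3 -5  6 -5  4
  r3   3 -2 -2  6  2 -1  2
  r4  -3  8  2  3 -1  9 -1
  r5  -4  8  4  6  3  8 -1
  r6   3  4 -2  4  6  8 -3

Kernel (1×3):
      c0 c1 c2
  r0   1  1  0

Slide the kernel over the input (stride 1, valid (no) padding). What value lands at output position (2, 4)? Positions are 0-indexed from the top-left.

The receptive field on the input at this output position is [6 -5 4]. Elementwise product with the kernel and sum: 6·1 + -5·1.

1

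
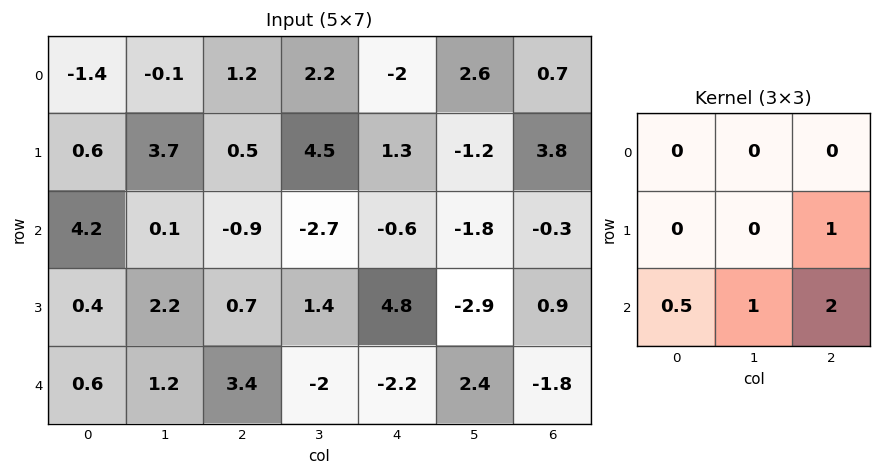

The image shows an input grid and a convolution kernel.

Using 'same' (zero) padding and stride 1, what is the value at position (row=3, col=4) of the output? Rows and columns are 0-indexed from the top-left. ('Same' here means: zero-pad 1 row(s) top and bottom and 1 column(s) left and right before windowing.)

The receptive field on the zero-padded input at this output position is [-2.7 -0.6 -1.8 / 1.4 4.8 -2.9 / -2 -2.2 2.4]. Elementwise product with the kernel and sum: -2.9·1 + -2·0.5 + -2.2·1 + 2.4·2.

-1.3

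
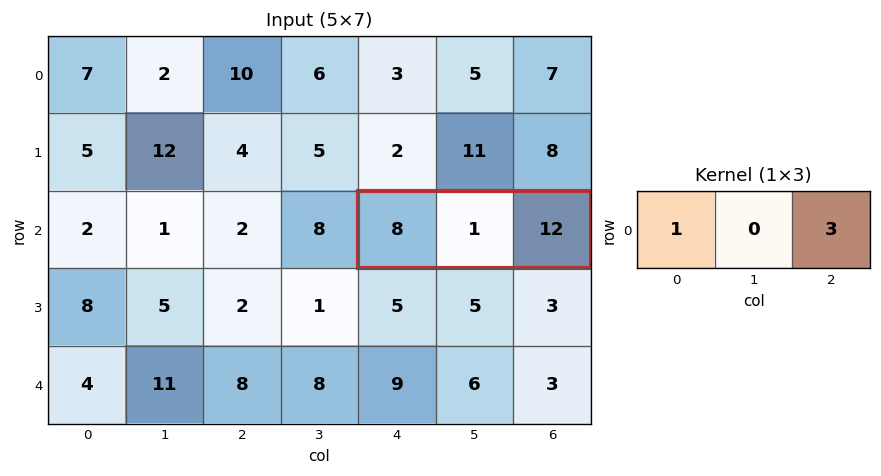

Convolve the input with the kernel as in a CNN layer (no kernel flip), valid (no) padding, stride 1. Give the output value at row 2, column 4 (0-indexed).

44

The receptive field on the input at this output position is [8 1 12]. Elementwise product with the kernel and sum: 8·1 + 12·3.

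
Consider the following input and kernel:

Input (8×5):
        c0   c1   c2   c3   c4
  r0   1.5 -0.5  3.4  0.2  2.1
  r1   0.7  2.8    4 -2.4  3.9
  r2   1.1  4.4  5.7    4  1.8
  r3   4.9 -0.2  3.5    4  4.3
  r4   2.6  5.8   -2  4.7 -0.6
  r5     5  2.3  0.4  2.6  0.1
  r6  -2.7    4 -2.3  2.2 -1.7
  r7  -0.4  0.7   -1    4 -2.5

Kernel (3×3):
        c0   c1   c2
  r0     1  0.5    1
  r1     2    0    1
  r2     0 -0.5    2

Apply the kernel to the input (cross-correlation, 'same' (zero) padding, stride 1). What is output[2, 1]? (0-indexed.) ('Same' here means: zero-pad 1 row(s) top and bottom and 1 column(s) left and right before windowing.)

The receptive field on the zero-padded input at this output position is [0.7 2.8 4 / 1.1 4.4 5.7 / 4.9 -0.2 3.5]. Elementwise product with the kernel and sum: 0.7·1 + 2.8·0.5 + 4·1 + 1.1·2 + 5.7·1 + -0.2·-0.5 + 3.5·2.

21.1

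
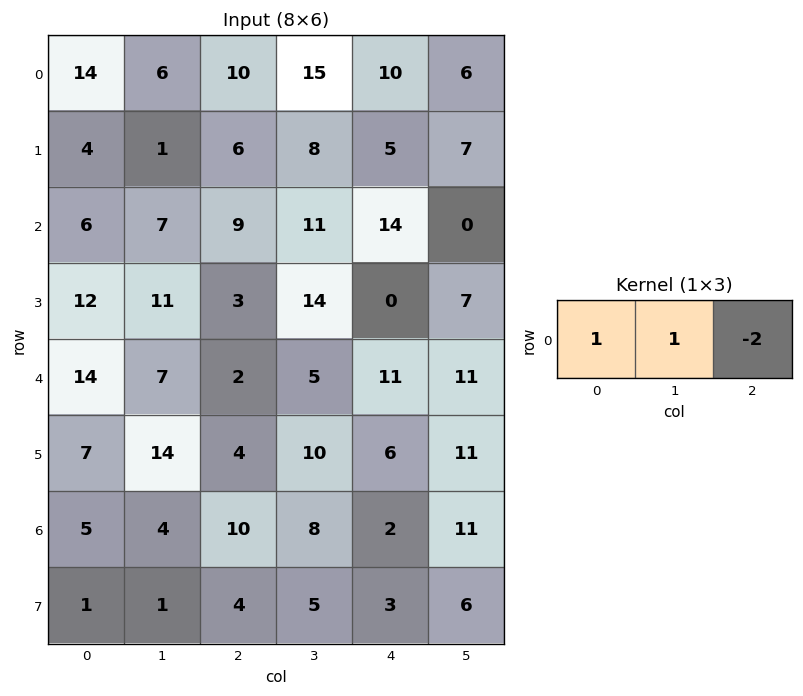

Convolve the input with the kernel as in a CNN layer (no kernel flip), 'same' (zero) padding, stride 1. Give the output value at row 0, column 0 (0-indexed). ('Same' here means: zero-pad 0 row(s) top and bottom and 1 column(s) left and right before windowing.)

The receptive field on the zero-padded input at this output position is [0 14 6]. Elementwise product with the kernel and sum: 0·1 + 14·1 + 6·-2.

2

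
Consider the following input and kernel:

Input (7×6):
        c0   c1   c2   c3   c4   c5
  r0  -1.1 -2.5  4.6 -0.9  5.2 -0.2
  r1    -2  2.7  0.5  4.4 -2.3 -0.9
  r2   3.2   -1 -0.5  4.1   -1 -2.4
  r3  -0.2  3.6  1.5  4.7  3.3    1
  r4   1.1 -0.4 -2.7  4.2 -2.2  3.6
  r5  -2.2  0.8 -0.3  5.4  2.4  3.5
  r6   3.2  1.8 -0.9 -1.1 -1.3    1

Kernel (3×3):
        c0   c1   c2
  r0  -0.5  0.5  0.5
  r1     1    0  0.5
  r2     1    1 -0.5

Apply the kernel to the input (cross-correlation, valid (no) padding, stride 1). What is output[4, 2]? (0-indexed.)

The receptive field on the input at this output position is [-2.7 4.2 -2.2 / -0.3 5.4 2.4 / -0.9 -1.1 -1.3]. Elementwise product with the kernel and sum: -2.7·-0.5 + 4.2·0.5 + -2.2·0.5 + -0.3·1 + 2.4·0.5 + -0.9·1 + -1.1·1 + -1.3·-0.5.

1.9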